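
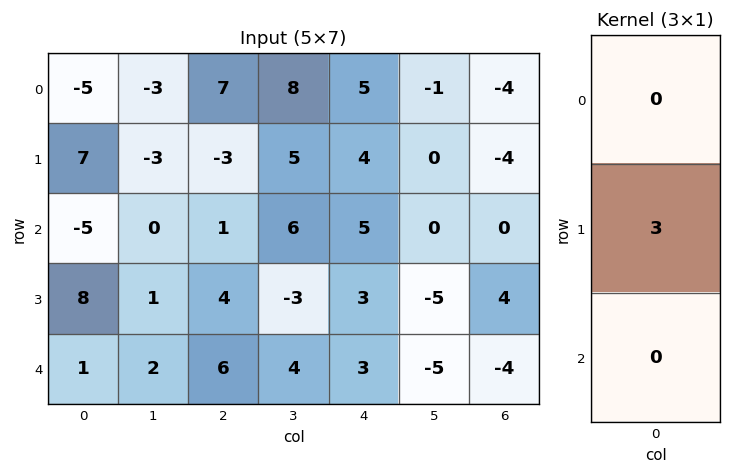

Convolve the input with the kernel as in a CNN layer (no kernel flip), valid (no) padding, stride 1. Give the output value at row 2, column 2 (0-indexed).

The receptive field on the input at this output position is [1 / 4 / 6]. Elementwise product with the kernel and sum: 4·3.

12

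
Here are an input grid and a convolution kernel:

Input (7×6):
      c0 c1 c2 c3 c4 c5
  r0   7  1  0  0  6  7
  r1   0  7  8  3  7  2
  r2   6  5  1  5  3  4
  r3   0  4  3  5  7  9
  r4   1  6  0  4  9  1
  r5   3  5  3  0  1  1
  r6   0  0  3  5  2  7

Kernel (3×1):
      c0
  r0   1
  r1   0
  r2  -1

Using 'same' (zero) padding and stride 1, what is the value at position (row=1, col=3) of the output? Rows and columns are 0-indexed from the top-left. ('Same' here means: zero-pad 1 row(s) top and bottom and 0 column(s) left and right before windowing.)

The receptive field on the zero-padded input at this output position is [0 / 3 / 5]. Elementwise product with the kernel and sum: 0·1 + 5·-1.

-5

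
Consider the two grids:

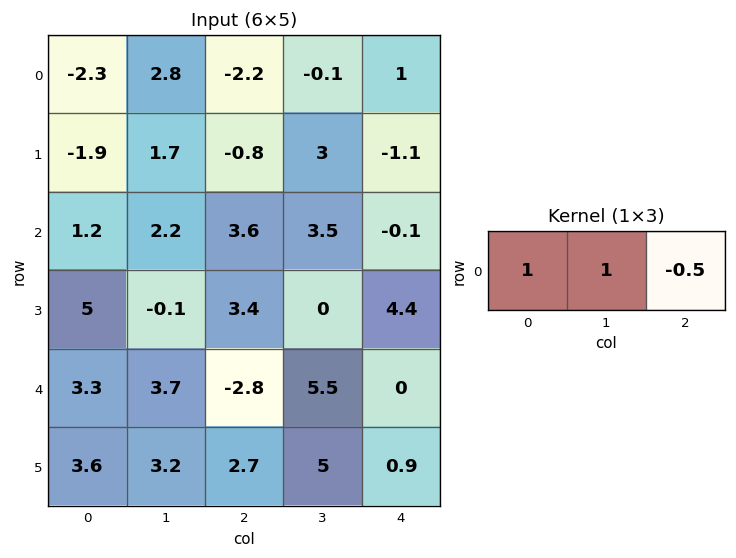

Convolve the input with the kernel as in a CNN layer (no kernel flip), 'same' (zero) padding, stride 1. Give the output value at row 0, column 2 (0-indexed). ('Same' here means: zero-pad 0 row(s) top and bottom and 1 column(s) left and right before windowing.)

0.65

The receptive field on the zero-padded input at this output position is [2.8 -2.2 -0.1]. Elementwise product with the kernel and sum: 2.8·1 + -2.2·1 + -0.1·-0.5.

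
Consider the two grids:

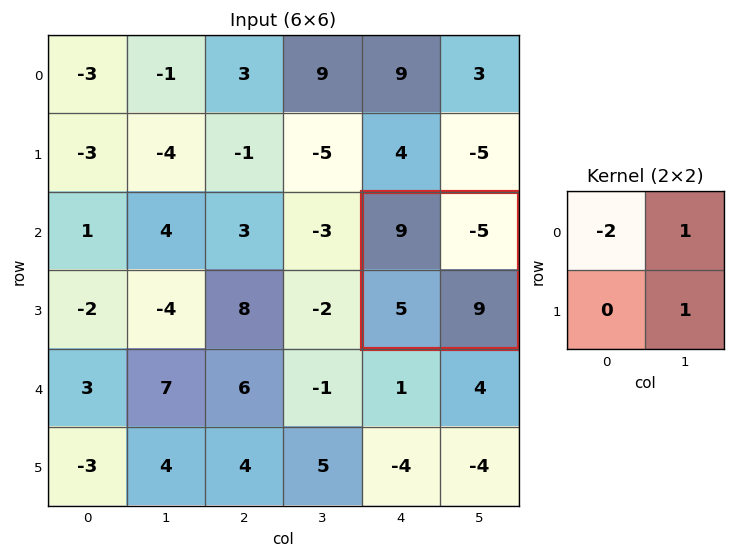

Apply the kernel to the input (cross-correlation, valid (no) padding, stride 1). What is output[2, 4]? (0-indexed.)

The receptive field on the input at this output position is [9 -5 / 5 9]. Elementwise product with the kernel and sum: 9·-2 + -5·1 + 9·1.

-14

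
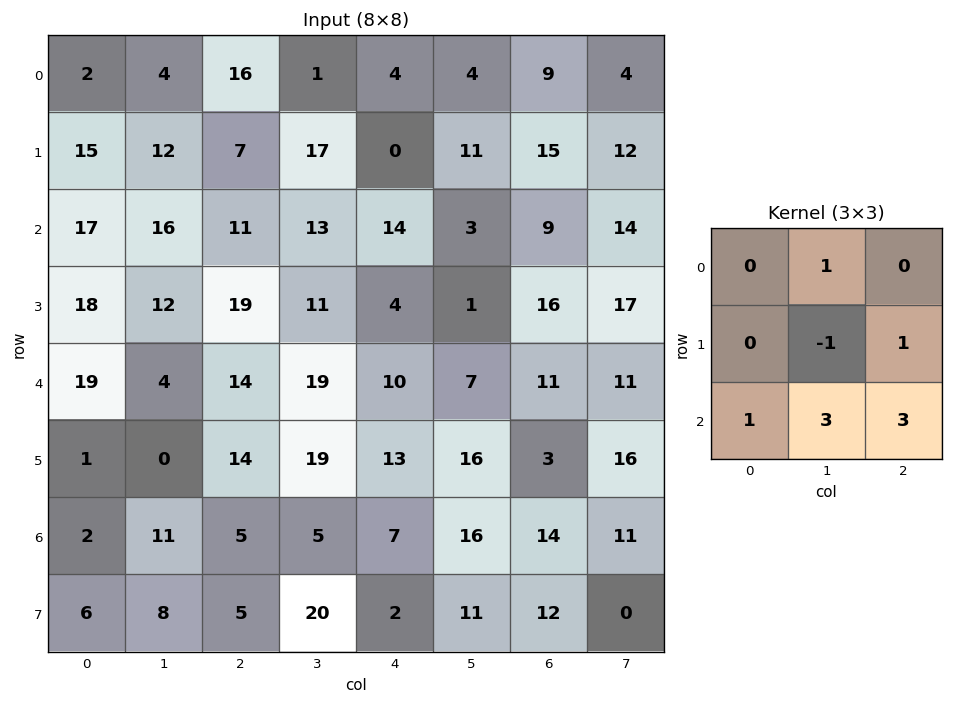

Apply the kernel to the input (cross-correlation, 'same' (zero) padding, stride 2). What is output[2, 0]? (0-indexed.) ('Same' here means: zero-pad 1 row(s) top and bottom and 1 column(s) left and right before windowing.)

6

The receptive field on the zero-padded input at this output position is [0 18 12 / 0 19 4 / 0 1 0]. Elementwise product with the kernel and sum: 18·1 + 19·-1 + 4·1 + 0·1 + 1·3 + 0·3.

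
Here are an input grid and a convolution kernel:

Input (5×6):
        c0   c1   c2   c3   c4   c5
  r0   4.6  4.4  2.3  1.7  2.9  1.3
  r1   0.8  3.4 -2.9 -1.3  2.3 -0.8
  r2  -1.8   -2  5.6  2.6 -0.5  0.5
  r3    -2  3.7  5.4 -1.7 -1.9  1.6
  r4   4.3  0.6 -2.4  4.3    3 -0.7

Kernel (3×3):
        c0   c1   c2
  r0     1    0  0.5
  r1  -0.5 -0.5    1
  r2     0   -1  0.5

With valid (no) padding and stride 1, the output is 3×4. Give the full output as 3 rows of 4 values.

5.55 -0.6 5.3 1.8
5.85 -2.7 -5.6 0.45
3.75 -2.4 -1.2 2.9

Output[0,0]: The receptive field on the input at this output position is [4.6 4.4 2.3 / 0.8 3.4 -2.9 / -1.8 -2 5.6]. Elementwise product with the kernel and sum: 4.6·1 + 2.3·0.5 + 0.8·-0.5 + 3.4·-0.5 + -2.9·1 + -2·-1 + 5.6·0.5.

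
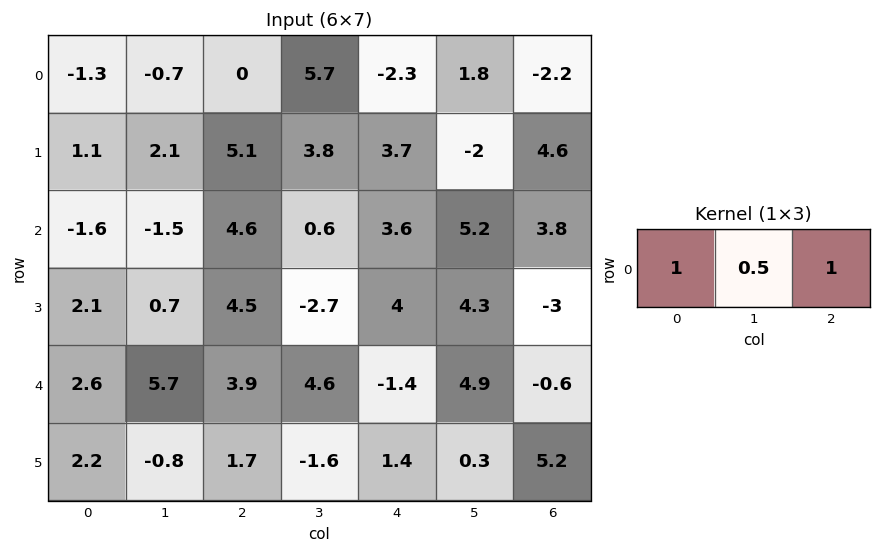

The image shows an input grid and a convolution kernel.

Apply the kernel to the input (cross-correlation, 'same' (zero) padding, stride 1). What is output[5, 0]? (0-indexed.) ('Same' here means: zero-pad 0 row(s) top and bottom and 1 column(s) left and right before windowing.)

The receptive field on the zero-padded input at this output position is [0 2.2 -0.8]. Elementwise product with the kernel and sum: 0·1 + 2.2·0.5 + -0.8·1.

0.3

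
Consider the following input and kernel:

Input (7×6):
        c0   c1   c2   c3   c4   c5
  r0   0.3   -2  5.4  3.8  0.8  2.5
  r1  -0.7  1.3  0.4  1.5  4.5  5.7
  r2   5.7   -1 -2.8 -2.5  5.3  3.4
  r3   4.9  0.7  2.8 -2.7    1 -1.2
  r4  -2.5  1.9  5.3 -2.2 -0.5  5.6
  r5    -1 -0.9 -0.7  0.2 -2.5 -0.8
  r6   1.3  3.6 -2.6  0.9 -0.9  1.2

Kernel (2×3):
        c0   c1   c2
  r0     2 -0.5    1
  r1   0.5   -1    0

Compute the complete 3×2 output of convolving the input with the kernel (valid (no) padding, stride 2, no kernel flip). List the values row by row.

Output[0,0]: The receptive field on the input at this output position is [0.3 -2 5.4 / -0.7 1.3 0.4]. Elementwise product with the kernel and sum: 0.3·2 + -2·-0.5 + 5.4·1 + -0.7·0.5 + 1.3·-1.
Output[0,1]: The receptive field on the input at this output position is [5.4 3.8 0.8 / 0.4 1.5 4.5]. Elementwise product with the kernel and sum: 5.4·2 + 3.8·-0.5 + 0.8·1 + 0.4·0.5 + 1.5·-1.

5.35 8.4
10.85 5.05
-0.25 10.65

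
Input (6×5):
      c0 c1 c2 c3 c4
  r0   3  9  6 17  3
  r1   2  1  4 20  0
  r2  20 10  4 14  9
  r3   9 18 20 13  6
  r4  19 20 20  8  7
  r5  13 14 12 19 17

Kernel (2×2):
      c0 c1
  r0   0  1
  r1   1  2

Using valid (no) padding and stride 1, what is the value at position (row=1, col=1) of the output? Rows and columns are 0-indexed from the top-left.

22

The receptive field on the input at this output position is [1 4 / 10 4]. Elementwise product with the kernel and sum: 4·1 + 10·1 + 4·2.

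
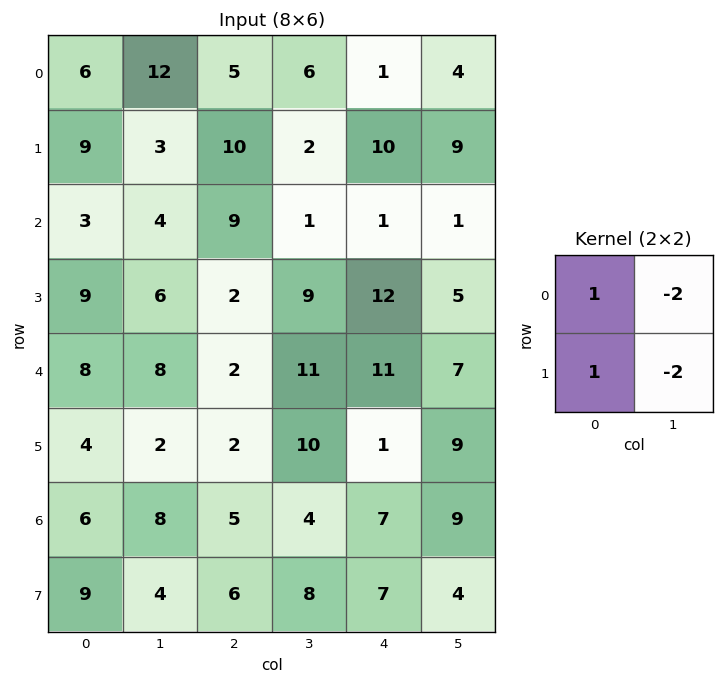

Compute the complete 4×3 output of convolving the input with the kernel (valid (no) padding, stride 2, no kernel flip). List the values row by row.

Output[0,0]: The receptive field on the input at this output position is [6 12 / 9 3]. Elementwise product with the kernel and sum: 6·1 + 12·-2 + 9·1 + 3·-2.
Output[0,1]: The receptive field on the input at this output position is [5 6 / 10 2]. Elementwise product with the kernel and sum: 5·1 + 6·-2 + 10·1 + 2·-2.

-15 -1 -15
-8 -9 1
-8 -38 -20
-9 -13 -12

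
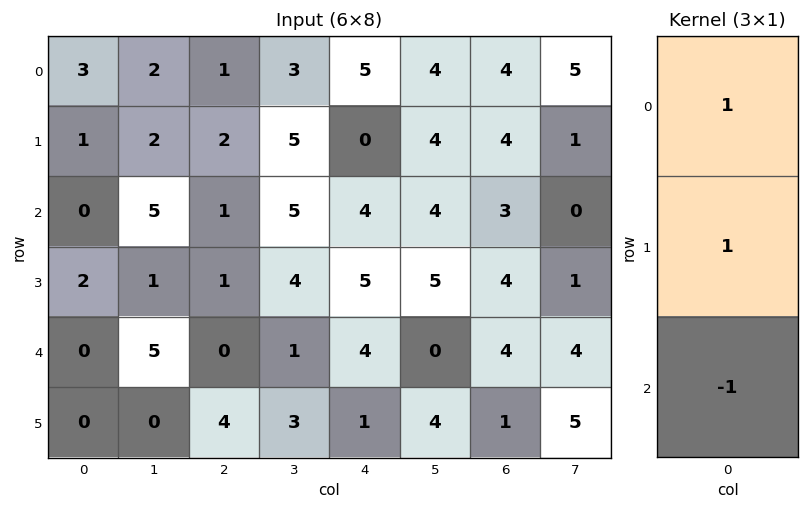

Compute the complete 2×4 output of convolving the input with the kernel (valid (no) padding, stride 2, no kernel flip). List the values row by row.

Output[0,0]: The receptive field on the input at this output position is [3 / 1 / 0]. Elementwise product with the kernel and sum: 3·1 + 1·1 + 0·-1.
Output[0,1]: The receptive field on the input at this output position is [1 / 2 / 1]. Elementwise product with the kernel and sum: 1·1 + 2·1 + 1·-1.

4 2 1 5
2 2 5 3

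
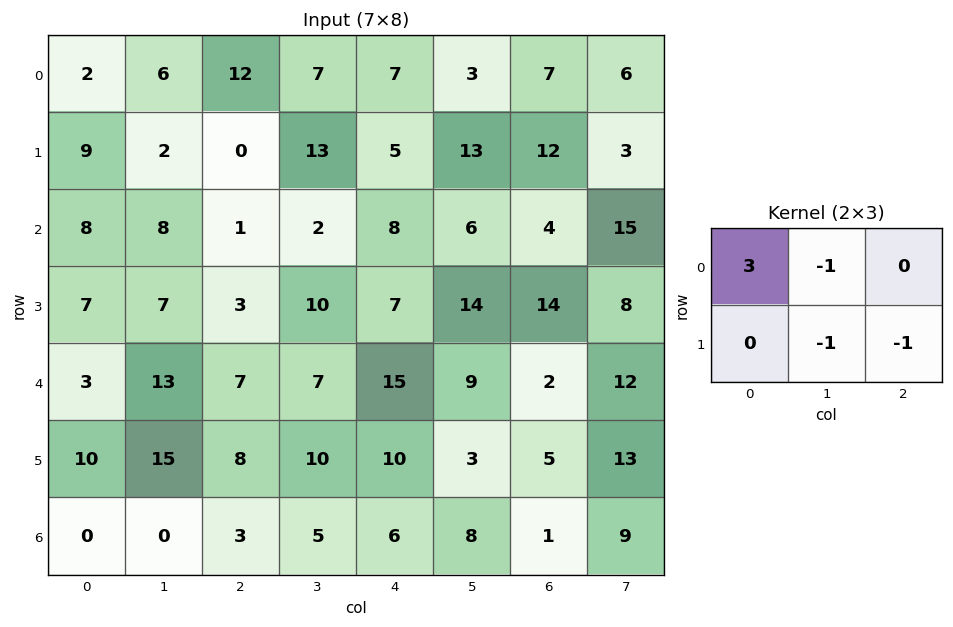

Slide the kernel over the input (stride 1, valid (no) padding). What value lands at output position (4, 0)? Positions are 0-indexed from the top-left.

The receptive field on the input at this output position is [3 13 7 / 10 15 8]. Elementwise product with the kernel and sum: 3·3 + 13·-1 + 15·-1 + 8·-1.

-27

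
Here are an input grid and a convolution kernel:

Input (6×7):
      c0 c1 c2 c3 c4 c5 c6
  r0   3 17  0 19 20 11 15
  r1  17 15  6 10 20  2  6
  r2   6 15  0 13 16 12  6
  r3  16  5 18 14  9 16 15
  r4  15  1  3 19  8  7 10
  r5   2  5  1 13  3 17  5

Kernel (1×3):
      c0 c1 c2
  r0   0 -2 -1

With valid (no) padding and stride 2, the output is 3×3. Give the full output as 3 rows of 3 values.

-34 -58 -37
-30 -42 -30
-5 -46 -24

Output[0,0]: The receptive field on the input at this output position is [3 17 0]. Elementwise product with the kernel and sum: 17·-2 + 0·-1.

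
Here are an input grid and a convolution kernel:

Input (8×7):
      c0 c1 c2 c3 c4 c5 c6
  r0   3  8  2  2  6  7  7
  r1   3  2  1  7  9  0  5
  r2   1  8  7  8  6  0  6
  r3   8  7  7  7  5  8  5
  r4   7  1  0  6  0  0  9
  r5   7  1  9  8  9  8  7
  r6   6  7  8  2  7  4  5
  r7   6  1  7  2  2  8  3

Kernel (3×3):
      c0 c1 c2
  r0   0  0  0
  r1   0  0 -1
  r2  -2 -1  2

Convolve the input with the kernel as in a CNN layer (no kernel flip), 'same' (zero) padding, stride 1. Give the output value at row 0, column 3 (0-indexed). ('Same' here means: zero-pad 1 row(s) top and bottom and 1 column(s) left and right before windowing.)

3

The receptive field on the zero-padded input at this output position is [0 0 0 / 2 2 6 / 1 7 9]. Elementwise product with the kernel and sum: 6·-1 + 1·-2 + 7·-1 + 9·2.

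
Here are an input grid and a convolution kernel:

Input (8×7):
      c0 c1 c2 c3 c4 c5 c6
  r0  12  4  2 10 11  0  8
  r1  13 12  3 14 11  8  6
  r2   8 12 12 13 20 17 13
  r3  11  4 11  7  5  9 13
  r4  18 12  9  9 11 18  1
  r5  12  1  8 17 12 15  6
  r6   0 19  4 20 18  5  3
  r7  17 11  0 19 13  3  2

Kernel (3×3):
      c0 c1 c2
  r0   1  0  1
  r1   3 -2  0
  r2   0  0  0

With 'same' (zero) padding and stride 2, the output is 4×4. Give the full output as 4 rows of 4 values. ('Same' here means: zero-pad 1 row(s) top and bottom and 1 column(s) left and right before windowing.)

Output[0,0]: The receptive field on the zero-padded input at this output position is [0 0 0 / 0 12 4 / 0 13 12]. Elementwise product with the kernel and sum: 0·1 + 0·1 + 0·3 + 12·-2.

-24 8 8 -16
-4 38 21 33
-32 29 21 61
1 67 56 24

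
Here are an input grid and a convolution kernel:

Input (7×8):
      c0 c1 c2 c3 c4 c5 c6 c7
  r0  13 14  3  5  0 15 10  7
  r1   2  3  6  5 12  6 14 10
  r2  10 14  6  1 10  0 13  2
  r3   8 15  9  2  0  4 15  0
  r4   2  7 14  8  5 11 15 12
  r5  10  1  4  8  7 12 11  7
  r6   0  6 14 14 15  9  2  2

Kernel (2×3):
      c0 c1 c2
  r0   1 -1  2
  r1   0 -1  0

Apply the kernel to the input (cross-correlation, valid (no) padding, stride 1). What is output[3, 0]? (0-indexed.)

The receptive field on the input at this output position is [8 15 9 / 2 7 14]. Elementwise product with the kernel and sum: 8·1 + 15·-1 + 9·2 + 7·-1.

4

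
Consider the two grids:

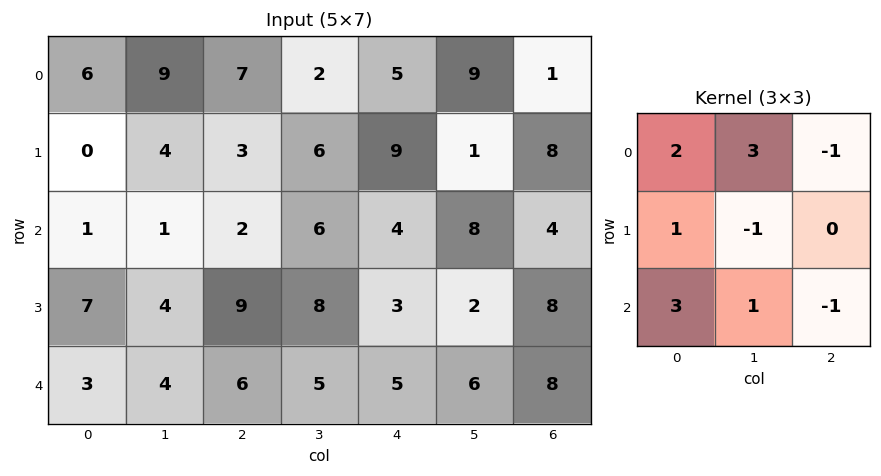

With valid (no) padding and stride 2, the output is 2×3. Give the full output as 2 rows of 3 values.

Output[0,0]: The receptive field on the input at this output position is [6 9 7 / 0 4 3 / 1 1 2]. Elementwise product with the kernel and sum: 6·2 + 9·3 + 7·-1 + 0·1 + 4·-1 + 1·3 + 1·1 + 2·-1.

30 20 60
13 37 42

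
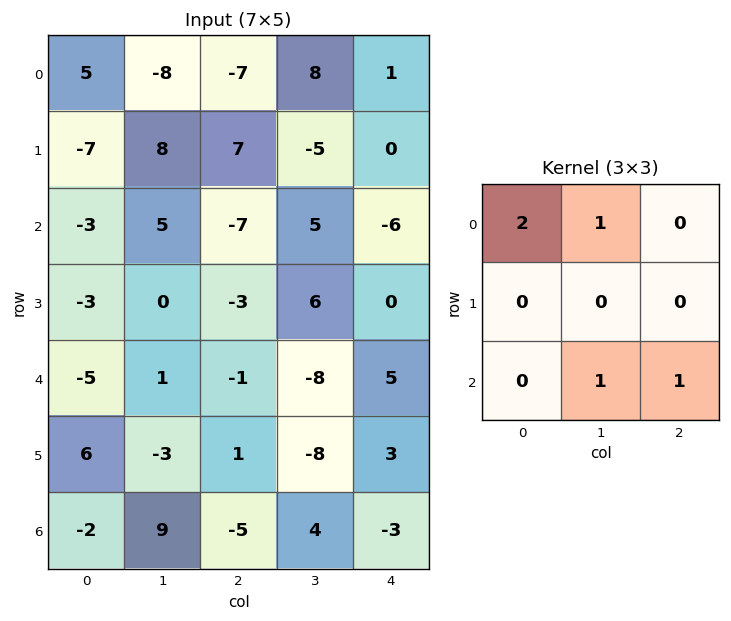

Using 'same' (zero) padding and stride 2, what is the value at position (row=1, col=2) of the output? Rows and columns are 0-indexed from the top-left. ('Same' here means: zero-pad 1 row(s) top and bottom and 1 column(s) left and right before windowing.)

-10

The receptive field on the zero-padded input at this output position is [-5 0 0 / 5 -6 0 / 6 0 0]. Elementwise product with the kernel and sum: -5·2 + 0·1 + 0·1 + 0·1.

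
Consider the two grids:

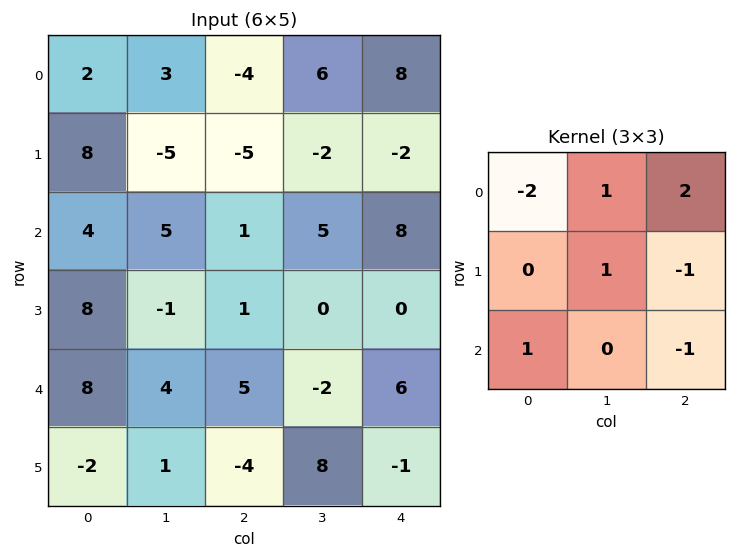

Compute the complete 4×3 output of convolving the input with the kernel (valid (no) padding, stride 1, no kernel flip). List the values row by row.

Output[0,0]: The receptive field on the input at this output position is [2 3 -4 / 8 -5 -5 / 4 5 1]. Elementwise product with the kernel and sum: 2·-2 + 3·1 + -4·2 + -5·1 + -5·-1 + 4·1 + 1·-1.

-6 -1 23
-20 -4 2
0 8 18
-14 3 -13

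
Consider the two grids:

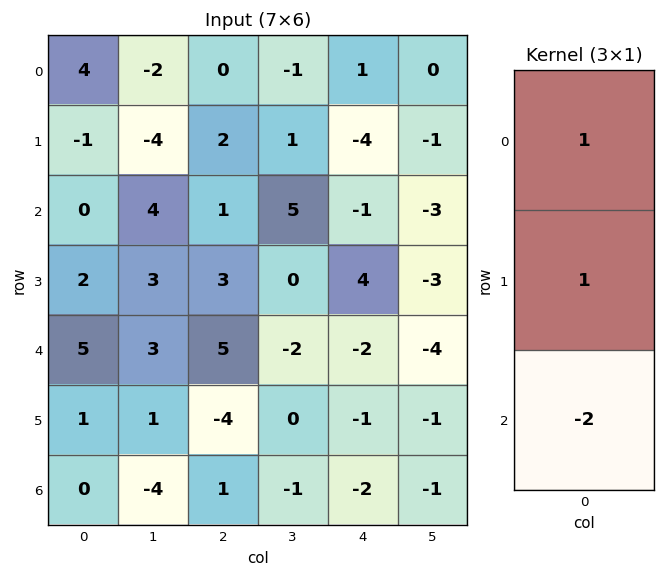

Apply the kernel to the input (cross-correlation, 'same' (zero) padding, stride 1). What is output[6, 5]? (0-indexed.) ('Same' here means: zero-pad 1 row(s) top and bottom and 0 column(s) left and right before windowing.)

The receptive field on the zero-padded input at this output position is [-1 / -1 / 0]. Elementwise product with the kernel and sum: -1·1 + -1·1 + 0·-2.

-2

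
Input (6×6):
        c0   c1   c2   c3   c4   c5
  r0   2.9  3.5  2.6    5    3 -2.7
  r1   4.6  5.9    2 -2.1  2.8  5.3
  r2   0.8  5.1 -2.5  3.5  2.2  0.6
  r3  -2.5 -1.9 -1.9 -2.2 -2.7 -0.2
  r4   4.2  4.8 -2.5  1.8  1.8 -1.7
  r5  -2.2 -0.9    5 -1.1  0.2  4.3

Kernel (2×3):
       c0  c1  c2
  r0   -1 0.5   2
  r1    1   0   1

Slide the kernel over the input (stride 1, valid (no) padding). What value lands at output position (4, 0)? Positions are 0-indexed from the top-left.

The receptive field on the input at this output position is [4.2 4.8 -2.5 / -2.2 -0.9 5]. Elementwise product with the kernel and sum: 4.2·-1 + 4.8·0.5 + -2.5·2 + -2.2·1 + 5·1.

-4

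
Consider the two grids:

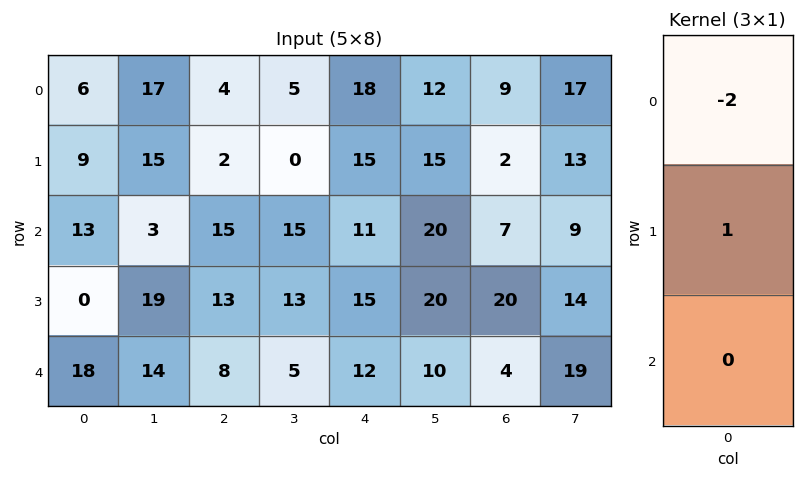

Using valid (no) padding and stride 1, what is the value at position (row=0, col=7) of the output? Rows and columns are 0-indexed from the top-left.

-21

The receptive field on the input at this output position is [17 / 13 / 9]. Elementwise product with the kernel and sum: 17·-2 + 13·1.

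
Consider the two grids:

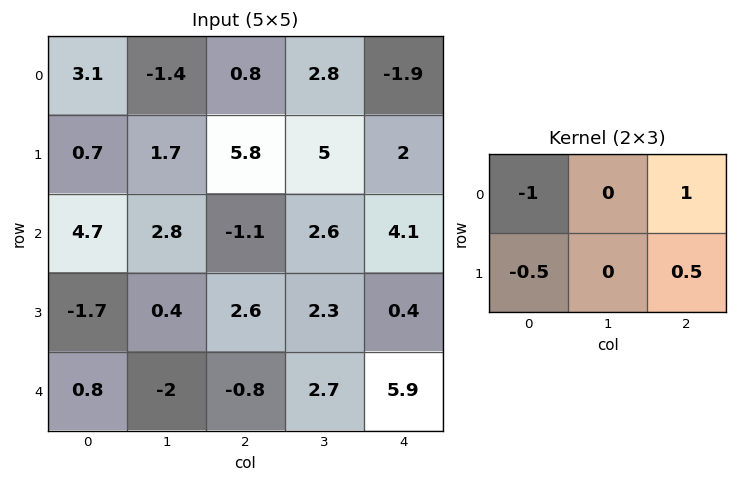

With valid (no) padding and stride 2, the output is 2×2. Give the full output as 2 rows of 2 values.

Output[0,0]: The receptive field on the input at this output position is [3.1 -1.4 0.8 / 0.7 1.7 5.8]. Elementwise product with the kernel and sum: 3.1·-1 + 0.8·1 + 0.7·-0.5 + 5.8·0.5.

0.25 -4.6
-3.65 4.1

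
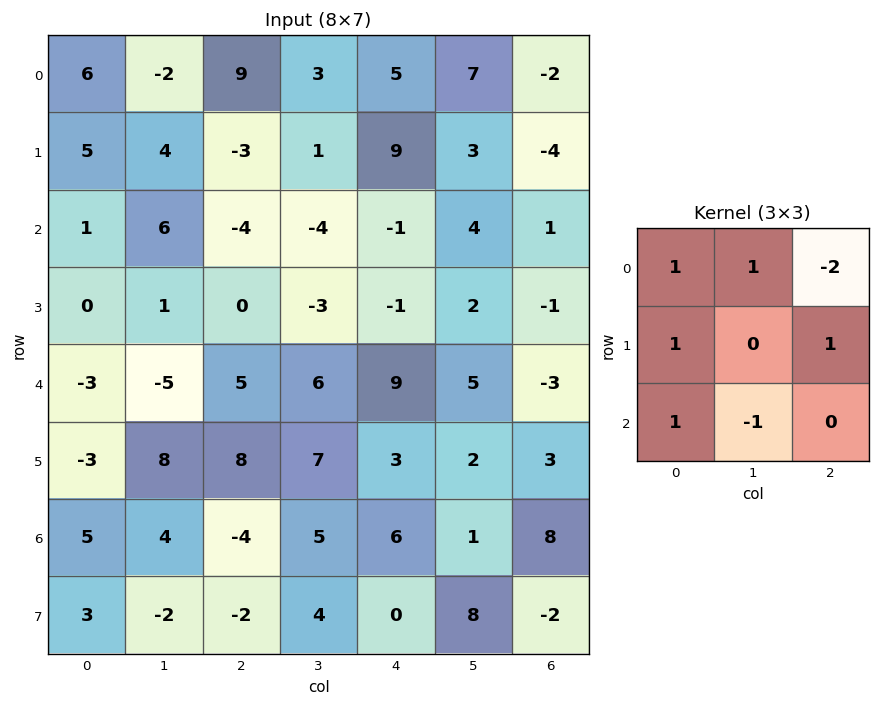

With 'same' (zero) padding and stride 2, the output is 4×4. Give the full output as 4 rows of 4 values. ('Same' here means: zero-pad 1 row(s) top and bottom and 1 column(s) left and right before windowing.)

Output[0,0]: The receptive field on the zero-padded input at this output position is [0 0 0 / 0 6 -2 / 0 5 4]. Elementwise product with the kernel and sum: 0·1 + 0·1 + 0·-2 + 0·1 + -2·1 + 0·1 + 5·-1.
Output[0,1]: The receptive field on the zero-padded input at this output position is [0 0 0 / -2 9 3 / 4 -3 1]. Elementwise product with the kernel and sum: 0·1 + 0·1 + 0·-2 + -2·1 + 3·1 + 4·1 + -3·-1.

-7 8 2 14
3 2 2 6
-4 8 7 5
-18 11 16 16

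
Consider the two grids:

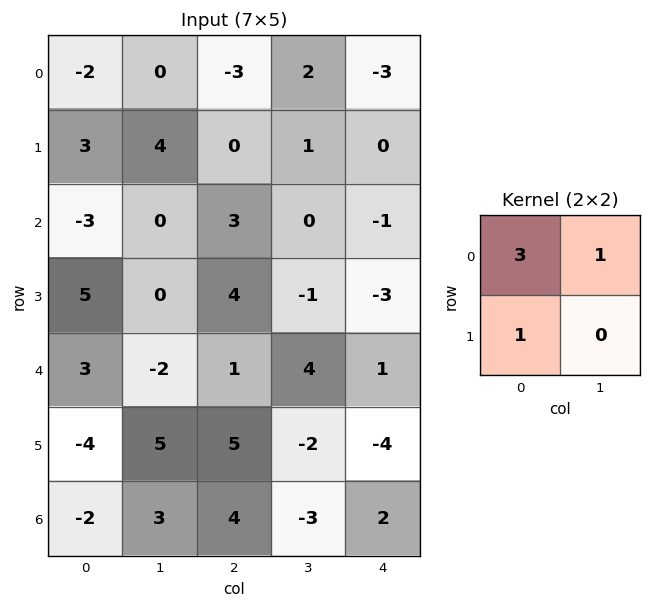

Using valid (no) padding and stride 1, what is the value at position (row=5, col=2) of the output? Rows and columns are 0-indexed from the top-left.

The receptive field on the input at this output position is [5 -2 / 4 -3]. Elementwise product with the kernel and sum: 5·3 + -2·1 + 4·1.

17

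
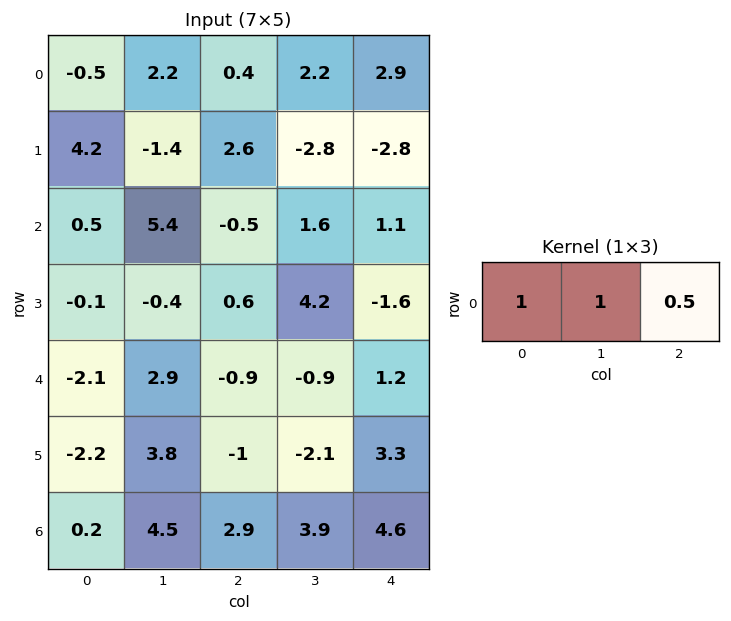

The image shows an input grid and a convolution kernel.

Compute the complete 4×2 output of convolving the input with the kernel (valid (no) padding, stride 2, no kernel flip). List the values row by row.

Output[0,0]: The receptive field on the input at this output position is [-0.5 2.2 0.4]. Elementwise product with the kernel and sum: -0.5·1 + 2.2·1 + 0.4·0.5.
Output[0,1]: The receptive field on the input at this output position is [0.4 2.2 2.9]. Elementwise product with the kernel and sum: 0.4·1 + 2.2·1 + 2.9·0.5.

1.9 4.05
5.65 1.65
0.35 -1.2
6.15 9.1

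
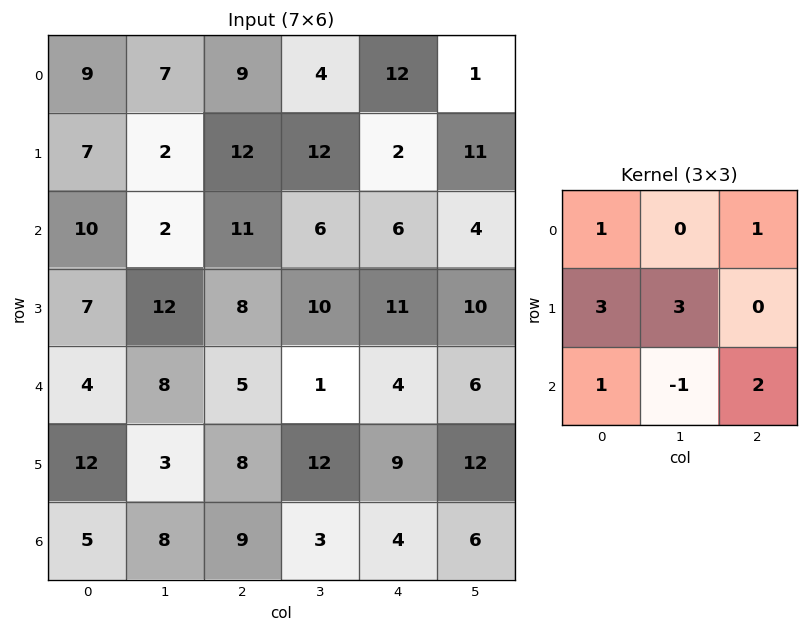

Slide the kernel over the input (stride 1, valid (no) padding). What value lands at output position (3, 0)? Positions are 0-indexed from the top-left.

The receptive field on the input at this output position is [7 12 8 / 4 8 5 / 12 3 8]. Elementwise product with the kernel and sum: 7·1 + 8·1 + 4·3 + 8·3 + 12·1 + 3·-1 + 8·2.

76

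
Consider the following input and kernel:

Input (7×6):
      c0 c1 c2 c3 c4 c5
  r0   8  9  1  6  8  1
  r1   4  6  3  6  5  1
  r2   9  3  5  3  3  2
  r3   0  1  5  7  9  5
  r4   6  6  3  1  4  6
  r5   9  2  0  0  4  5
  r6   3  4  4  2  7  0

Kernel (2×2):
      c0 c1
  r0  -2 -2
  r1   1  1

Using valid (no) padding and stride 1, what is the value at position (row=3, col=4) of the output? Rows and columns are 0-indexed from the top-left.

The receptive field on the input at this output position is [9 5 / 4 6]. Elementwise product with the kernel and sum: 9·-2 + 5·-2 + 4·1 + 6·1.

-18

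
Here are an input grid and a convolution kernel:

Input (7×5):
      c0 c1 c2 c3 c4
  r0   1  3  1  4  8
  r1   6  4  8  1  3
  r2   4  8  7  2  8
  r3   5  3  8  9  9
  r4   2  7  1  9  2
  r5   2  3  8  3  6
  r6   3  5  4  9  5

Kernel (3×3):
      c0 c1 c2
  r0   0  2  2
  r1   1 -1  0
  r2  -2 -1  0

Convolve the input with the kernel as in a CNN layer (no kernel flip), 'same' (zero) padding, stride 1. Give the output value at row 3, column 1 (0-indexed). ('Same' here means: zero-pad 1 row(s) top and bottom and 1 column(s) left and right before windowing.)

21

The receptive field on the zero-padded input at this output position is [4 8 7 / 5 3 8 / 2 7 1]. Elementwise product with the kernel and sum: 8·2 + 7·2 + 5·1 + 3·-1 + 2·-2 + 7·-1.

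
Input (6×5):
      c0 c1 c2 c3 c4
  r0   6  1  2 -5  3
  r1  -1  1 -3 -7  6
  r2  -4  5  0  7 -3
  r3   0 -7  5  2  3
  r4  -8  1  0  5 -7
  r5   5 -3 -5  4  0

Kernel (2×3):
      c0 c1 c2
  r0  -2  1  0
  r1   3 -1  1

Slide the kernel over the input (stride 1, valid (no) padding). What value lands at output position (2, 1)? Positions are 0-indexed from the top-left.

The receptive field on the input at this output position is [5 0 7 / -7 5 2]. Elementwise product with the kernel and sum: 5·-2 + 0·1 + -7·3 + 5·-1 + 2·1.

-34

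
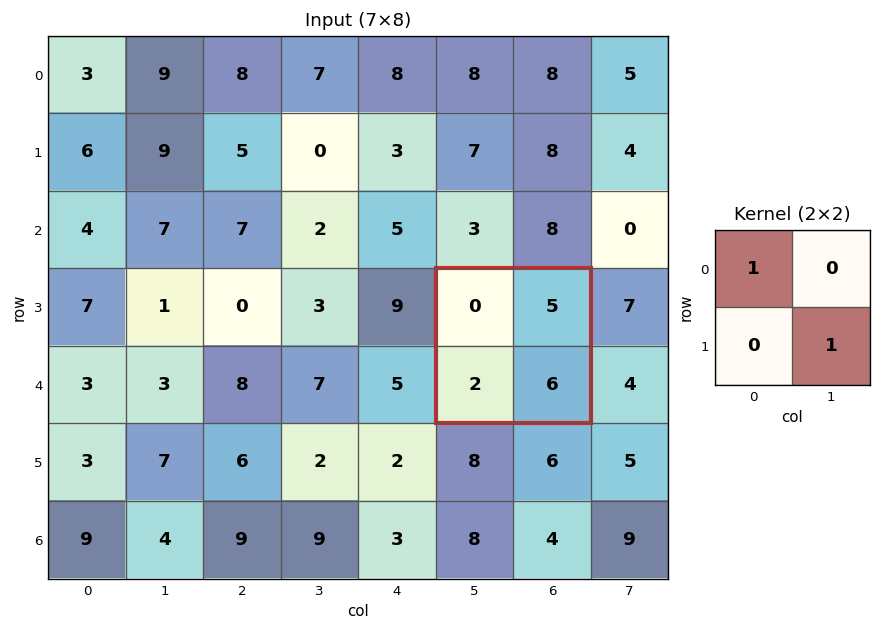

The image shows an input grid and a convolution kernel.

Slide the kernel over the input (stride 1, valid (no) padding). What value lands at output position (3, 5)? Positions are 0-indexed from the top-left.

6

The receptive field on the input at this output position is [0 5 / 2 6]. Elementwise product with the kernel and sum: 0·1 + 6·1.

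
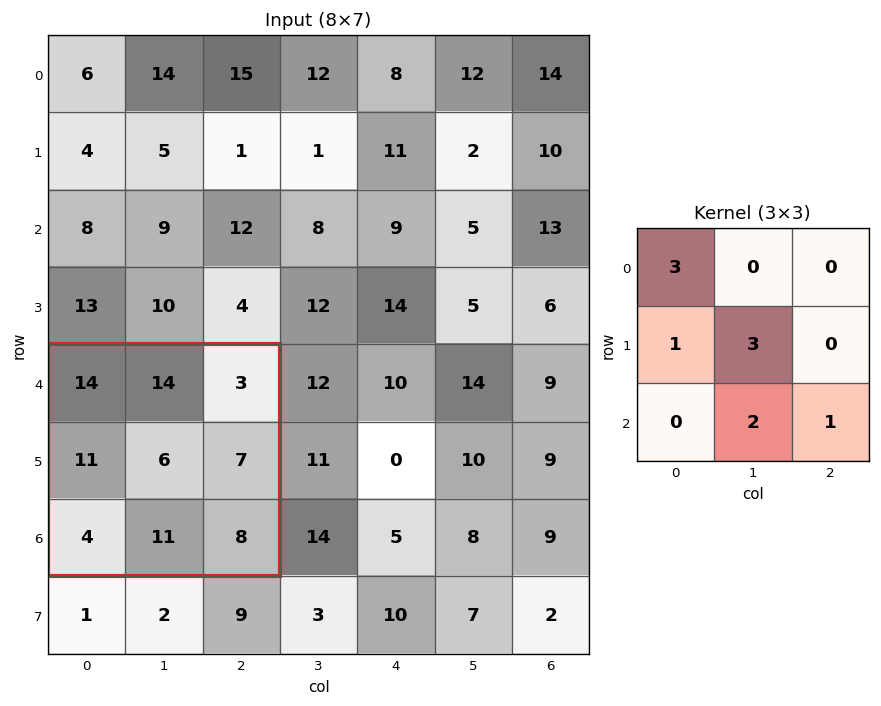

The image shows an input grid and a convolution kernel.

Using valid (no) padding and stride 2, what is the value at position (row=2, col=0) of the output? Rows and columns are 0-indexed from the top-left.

101

The receptive field on the input at this output position is [14 14 3 / 11 6 7 / 4 11 8]. Elementwise product with the kernel and sum: 14·3 + 11·1 + 6·3 + 11·2 + 8·1.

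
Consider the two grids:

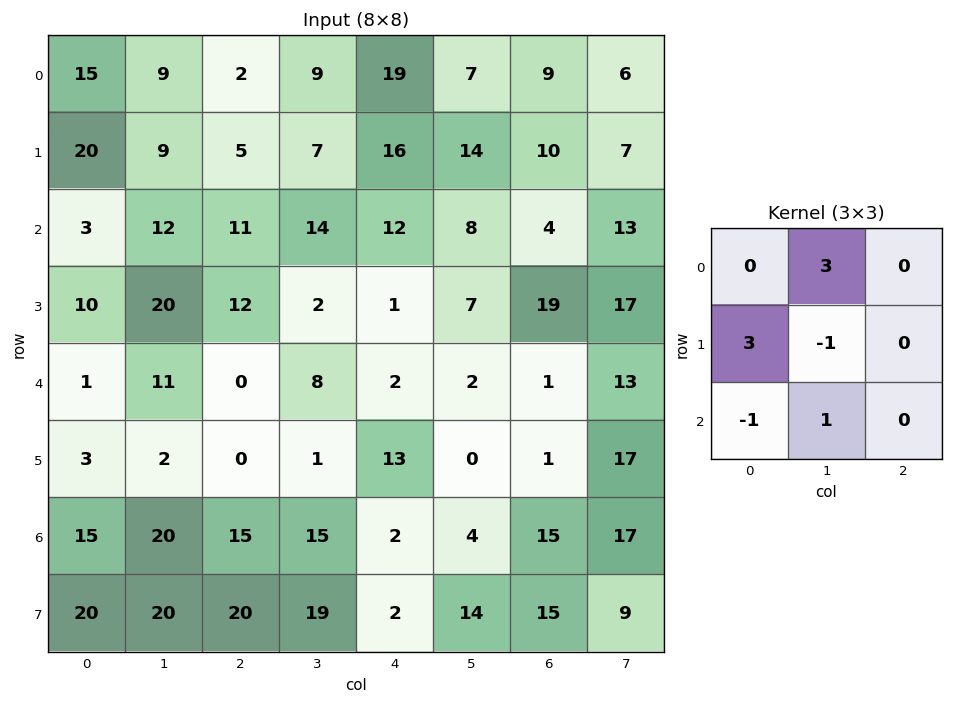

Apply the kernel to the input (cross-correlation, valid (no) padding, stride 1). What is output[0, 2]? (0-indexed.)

38

The receptive field on the input at this output position is [2 9 19 / 5 7 16 / 11 14 12]. Elementwise product with the kernel and sum: 9·3 + 5·3 + 7·-1 + 11·-1 + 14·1.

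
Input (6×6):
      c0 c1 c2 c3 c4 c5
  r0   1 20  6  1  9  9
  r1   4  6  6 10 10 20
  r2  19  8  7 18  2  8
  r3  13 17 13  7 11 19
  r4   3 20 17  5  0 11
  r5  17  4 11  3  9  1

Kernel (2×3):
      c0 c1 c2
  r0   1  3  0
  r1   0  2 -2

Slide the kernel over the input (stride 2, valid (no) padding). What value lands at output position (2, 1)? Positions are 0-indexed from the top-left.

The receptive field on the input at this output position is [17 5 0 / 11 3 9]. Elementwise product with the kernel and sum: 17·1 + 5·3 + 3·2 + 9·-2.

20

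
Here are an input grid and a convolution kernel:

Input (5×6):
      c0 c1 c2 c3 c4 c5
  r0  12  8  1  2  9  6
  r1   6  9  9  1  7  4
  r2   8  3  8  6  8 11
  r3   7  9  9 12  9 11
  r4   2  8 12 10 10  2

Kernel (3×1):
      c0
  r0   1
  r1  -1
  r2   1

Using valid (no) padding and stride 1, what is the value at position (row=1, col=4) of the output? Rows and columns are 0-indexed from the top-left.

The receptive field on the input at this output position is [7 / 8 / 9]. Elementwise product with the kernel and sum: 7·1 + 8·-1 + 9·1.

8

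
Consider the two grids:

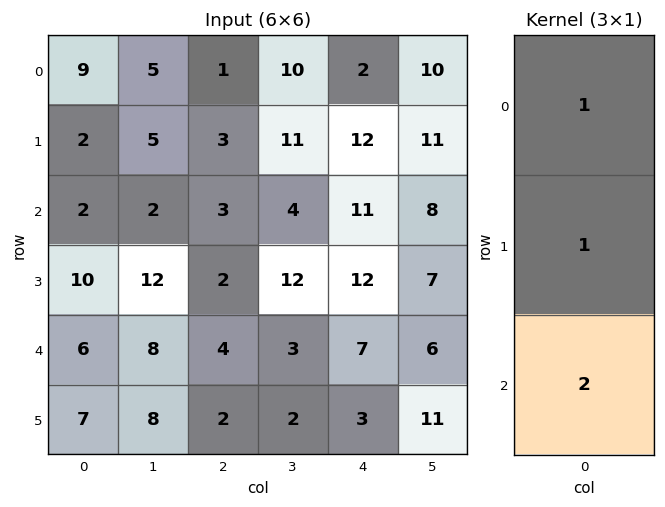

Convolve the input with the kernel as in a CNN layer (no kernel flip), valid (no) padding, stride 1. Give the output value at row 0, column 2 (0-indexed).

The receptive field on the input at this output position is [1 / 3 / 3]. Elementwise product with the kernel and sum: 1·1 + 3·1 + 3·2.

10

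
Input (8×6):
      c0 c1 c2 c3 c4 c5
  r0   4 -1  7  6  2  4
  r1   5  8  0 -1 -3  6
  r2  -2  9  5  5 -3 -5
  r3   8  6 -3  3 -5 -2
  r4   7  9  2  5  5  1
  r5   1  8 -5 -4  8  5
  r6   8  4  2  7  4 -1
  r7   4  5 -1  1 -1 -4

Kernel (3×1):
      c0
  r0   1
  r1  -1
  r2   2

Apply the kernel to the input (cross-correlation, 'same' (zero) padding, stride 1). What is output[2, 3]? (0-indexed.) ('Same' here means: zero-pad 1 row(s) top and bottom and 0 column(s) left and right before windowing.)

0

The receptive field on the zero-padded input at this output position is [-1 / 5 / 3]. Elementwise product with the kernel and sum: -1·1 + 5·-1 + 3·2.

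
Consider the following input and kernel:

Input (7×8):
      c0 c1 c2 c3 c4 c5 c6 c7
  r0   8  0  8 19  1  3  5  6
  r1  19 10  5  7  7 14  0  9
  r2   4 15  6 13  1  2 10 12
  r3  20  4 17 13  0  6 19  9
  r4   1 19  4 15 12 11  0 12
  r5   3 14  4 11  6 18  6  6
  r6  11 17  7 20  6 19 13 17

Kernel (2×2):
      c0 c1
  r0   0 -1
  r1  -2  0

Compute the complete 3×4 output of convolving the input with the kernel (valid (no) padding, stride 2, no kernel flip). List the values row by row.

Output[0,0]: The receptive field on the input at this output position is [8 0 / 19 10]. Elementwise product with the kernel and sum: 0·-1 + 19·-2.

-38 -29 -17 -6
-55 -47 -2 -50
-25 -23 -23 -24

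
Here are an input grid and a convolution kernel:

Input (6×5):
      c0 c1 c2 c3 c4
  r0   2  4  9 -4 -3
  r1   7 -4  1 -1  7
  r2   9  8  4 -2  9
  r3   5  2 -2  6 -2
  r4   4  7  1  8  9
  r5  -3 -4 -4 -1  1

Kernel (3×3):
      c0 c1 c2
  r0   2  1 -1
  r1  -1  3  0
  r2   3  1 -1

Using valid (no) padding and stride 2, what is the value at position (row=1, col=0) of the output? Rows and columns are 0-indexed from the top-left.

The receptive field on the input at this output position is [9 8 4 / 5 2 -2 / 4 7 1]. Elementwise product with the kernel and sum: 9·2 + 8·1 + 4·-1 + 5·-1 + 2·3 + 4·3 + 7·1 + 1·-1.

41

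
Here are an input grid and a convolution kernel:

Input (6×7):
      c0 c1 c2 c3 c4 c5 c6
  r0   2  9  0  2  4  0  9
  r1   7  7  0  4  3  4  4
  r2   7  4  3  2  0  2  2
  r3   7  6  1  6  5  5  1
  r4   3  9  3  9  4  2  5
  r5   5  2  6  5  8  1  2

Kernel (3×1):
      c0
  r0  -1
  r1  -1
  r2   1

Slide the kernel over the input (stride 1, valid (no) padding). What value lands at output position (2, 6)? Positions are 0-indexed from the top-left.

2

The receptive field on the input at this output position is [2 / 1 / 5]. Elementwise product with the kernel and sum: 2·-1 + 1·-1 + 5·1.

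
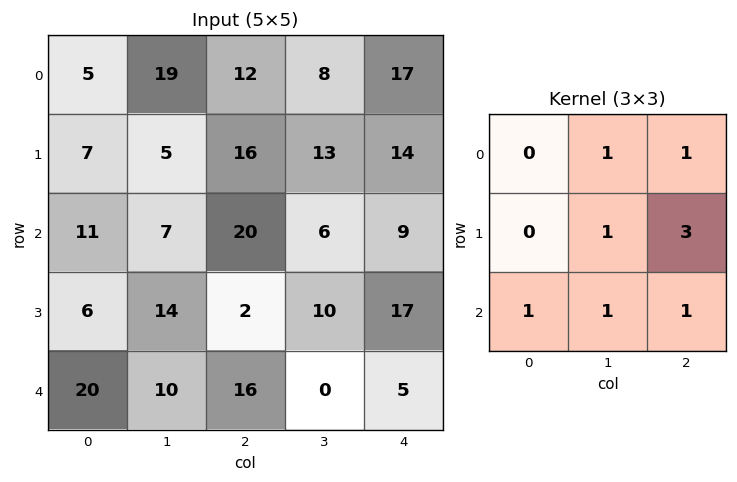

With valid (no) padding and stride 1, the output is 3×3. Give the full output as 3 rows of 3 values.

Output[0,0]: The receptive field on the input at this output position is [5 19 12 / 7 5 16 / 11 7 20]. Elementwise product with the kernel and sum: 19·1 + 12·1 + 5·1 + 16·3 + 11·1 + 7·1 + 20·1.

122 108 115
110 93 89
93 84 97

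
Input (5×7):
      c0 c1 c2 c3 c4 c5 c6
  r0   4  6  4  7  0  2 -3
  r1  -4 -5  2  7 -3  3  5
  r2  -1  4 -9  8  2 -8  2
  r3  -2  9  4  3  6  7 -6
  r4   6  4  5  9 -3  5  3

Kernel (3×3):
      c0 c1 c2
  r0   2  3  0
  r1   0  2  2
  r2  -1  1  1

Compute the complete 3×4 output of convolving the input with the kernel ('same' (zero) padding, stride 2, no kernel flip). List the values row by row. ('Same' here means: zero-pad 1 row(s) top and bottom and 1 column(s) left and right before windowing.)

11 36 -3 -4
1 -8 3 12
14 58 28 2

Output[0,0]: The receptive field on the zero-padded input at this output position is [0 0 0 / 0 4 6 / 0 -4 -5]. Elementwise product with the kernel and sum: 0·2 + 0·3 + 4·2 + 6·2 + 0·-1 + -4·1 + -5·1.
Output[0,1]: The receptive field on the zero-padded input at this output position is [0 0 0 / 6 4 7 / -5 2 7]. Elementwise product with the kernel and sum: 0·2 + 0·3 + 4·2 + 7·2 + -5·-1 + 2·1 + 7·1.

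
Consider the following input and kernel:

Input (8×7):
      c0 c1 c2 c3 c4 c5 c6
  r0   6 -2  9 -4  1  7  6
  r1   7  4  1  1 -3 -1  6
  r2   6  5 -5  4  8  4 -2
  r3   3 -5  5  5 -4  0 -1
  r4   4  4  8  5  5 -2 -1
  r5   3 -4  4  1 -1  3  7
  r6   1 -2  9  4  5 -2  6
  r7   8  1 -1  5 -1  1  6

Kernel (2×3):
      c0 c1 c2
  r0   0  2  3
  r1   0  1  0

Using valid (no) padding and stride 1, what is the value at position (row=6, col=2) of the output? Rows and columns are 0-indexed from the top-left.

28

The receptive field on the input at this output position is [9 4 5 / -1 5 -1]. Elementwise product with the kernel and sum: 4·2 + 5·3 + 5·1.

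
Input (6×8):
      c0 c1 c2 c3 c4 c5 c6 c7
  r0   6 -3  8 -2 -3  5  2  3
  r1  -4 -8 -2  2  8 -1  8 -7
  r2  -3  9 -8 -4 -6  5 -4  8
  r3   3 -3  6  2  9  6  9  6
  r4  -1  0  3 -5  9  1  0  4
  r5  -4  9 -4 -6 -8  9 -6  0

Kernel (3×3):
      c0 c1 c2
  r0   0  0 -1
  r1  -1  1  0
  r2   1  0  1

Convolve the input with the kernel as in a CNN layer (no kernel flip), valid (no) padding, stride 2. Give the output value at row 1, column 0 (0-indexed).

4

The receptive field on the input at this output position is [-3 9 -8 / 3 -3 6 / -1 0 3]. Elementwise product with the kernel and sum: -8·-1 + 3·-1 + -3·1 + -1·1 + 3·1.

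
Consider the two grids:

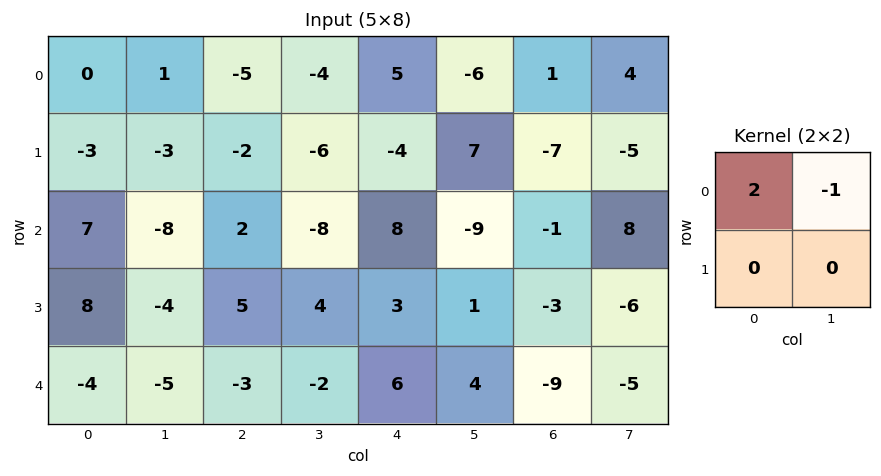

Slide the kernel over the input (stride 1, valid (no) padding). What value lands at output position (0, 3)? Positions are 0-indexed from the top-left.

The receptive field on the input at this output position is [-4 5 / -6 -4]. Elementwise product with the kernel and sum: -4·2 + 5·-1.

-13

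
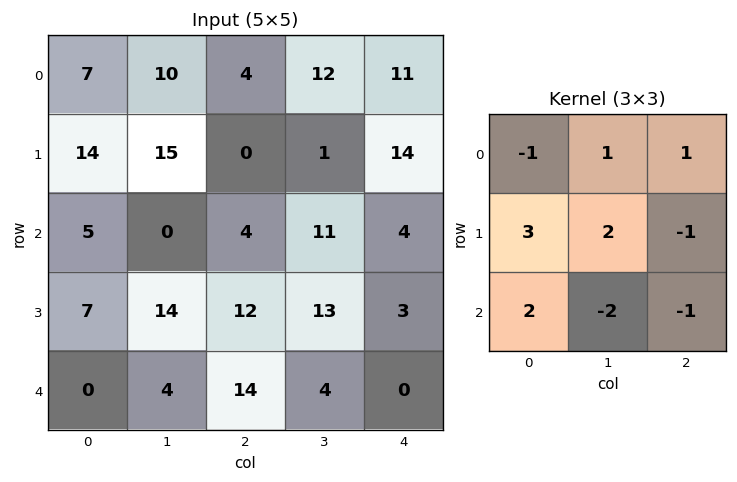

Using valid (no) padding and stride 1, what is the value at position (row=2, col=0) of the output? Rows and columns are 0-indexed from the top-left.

The receptive field on the input at this output position is [5 0 4 / 7 14 12 / 0 4 14]. Elementwise product with the kernel and sum: 5·-1 + 0·1 + 4·1 + 7·3 + 14·2 + 12·-1 + 0·2 + 4·-2 + 14·-1.

14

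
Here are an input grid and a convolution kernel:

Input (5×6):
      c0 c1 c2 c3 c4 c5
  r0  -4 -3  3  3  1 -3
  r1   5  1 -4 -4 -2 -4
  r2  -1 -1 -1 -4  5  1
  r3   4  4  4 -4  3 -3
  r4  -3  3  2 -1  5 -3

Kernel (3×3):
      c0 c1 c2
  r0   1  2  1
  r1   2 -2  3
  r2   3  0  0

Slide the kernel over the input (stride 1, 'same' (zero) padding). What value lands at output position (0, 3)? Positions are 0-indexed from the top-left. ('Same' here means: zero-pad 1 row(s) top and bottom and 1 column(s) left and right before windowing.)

-9

The receptive field on the zero-padded input at this output position is [0 0 0 / 3 3 1 / -4 -4 -2]. Elementwise product with the kernel and sum: 0·1 + 0·2 + 0·1 + 3·2 + 3·-2 + 1·3 + -4·3.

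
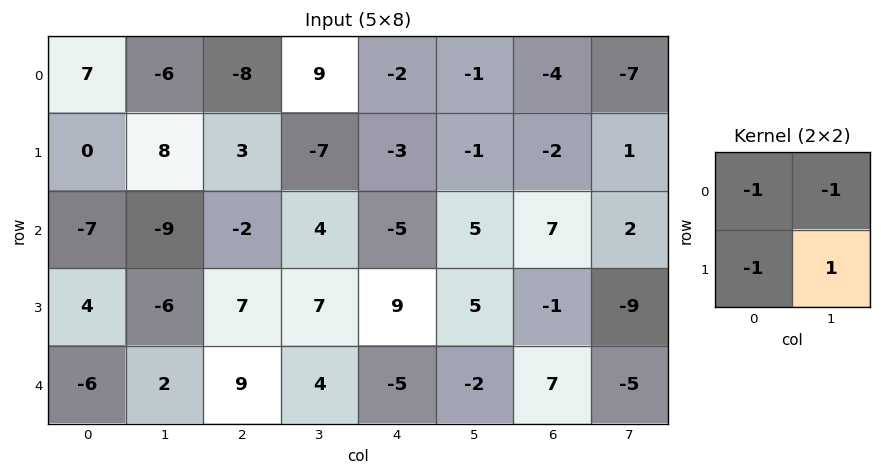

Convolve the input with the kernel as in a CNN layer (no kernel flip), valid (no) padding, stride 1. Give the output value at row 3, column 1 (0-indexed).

6

The receptive field on the input at this output position is [-6 7 / 2 9]. Elementwise product with the kernel and sum: -6·-1 + 7·-1 + 2·-1 + 9·1.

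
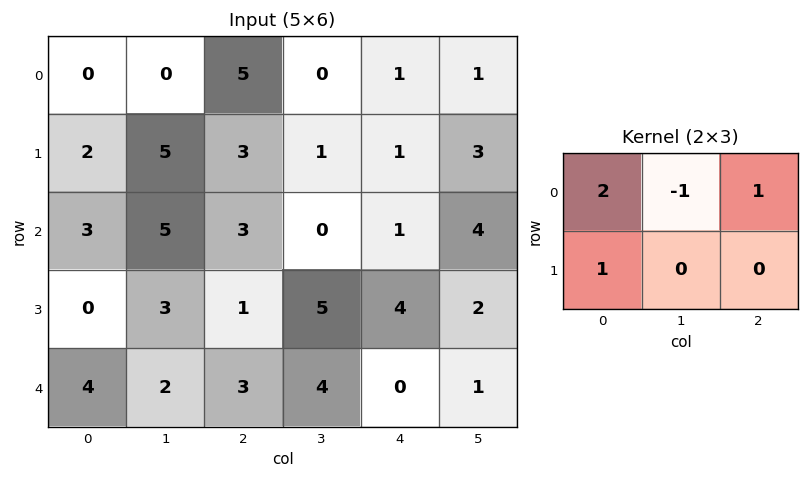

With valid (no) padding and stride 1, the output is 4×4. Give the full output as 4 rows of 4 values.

Output[0,0]: The receptive field on the input at this output position is [0 0 5 / 2 5 3]. Elementwise product with the kernel and sum: 0·2 + 0·-1 + 5·1 + 2·1.

7 0 14 1
5 13 9 4
4 10 8 8
2 12 4 12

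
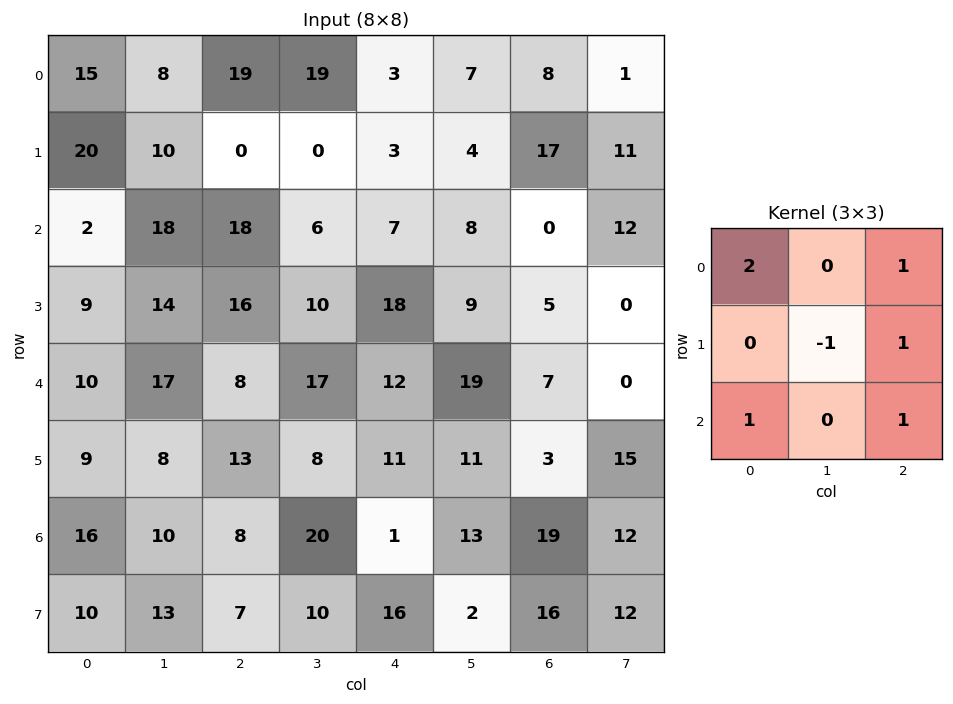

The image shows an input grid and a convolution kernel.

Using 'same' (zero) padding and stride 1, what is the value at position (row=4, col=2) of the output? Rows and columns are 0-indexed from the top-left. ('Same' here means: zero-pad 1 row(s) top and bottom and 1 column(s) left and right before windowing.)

63

The receptive field on the zero-padded input at this output position is [14 16 10 / 17 8 17 / 8 13 8]. Elementwise product with the kernel and sum: 14·2 + 10·1 + 8·-1 + 17·1 + 8·1 + 8·1.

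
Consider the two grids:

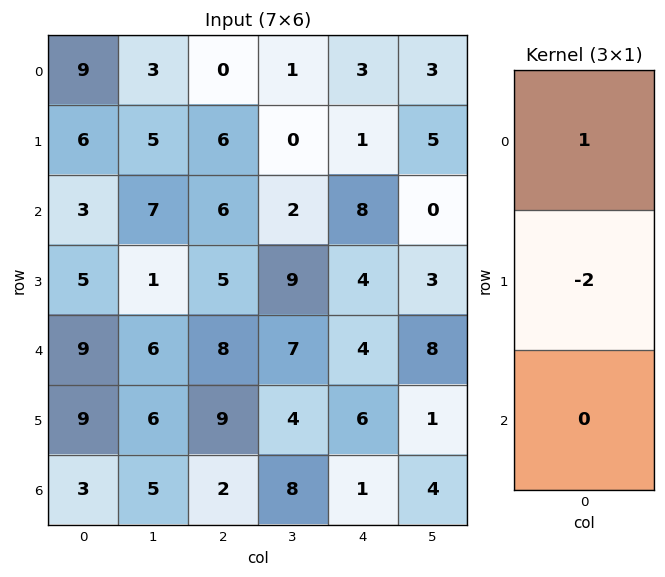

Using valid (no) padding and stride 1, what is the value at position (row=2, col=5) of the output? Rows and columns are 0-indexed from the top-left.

-6

The receptive field on the input at this output position is [0 / 3 / 8]. Elementwise product with the kernel and sum: 0·1 + 3·-2.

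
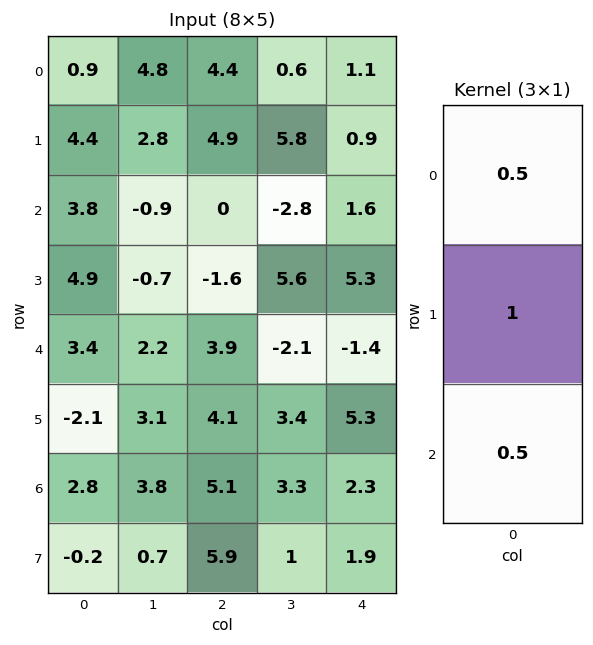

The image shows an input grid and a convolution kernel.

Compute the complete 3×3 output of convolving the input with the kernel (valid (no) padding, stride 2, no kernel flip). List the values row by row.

6.75 7.1 2.25
8.5 0.35 5.4
1 8.6 5.75

Output[0,0]: The receptive field on the input at this output position is [0.9 / 4.4 / 3.8]. Elementwise product with the kernel and sum: 0.9·0.5 + 4.4·1 + 3.8·0.5.
Output[0,1]: The receptive field on the input at this output position is [4.4 / 4.9 / 0]. Elementwise product with the kernel and sum: 4.4·0.5 + 4.9·1 + 0·0.5.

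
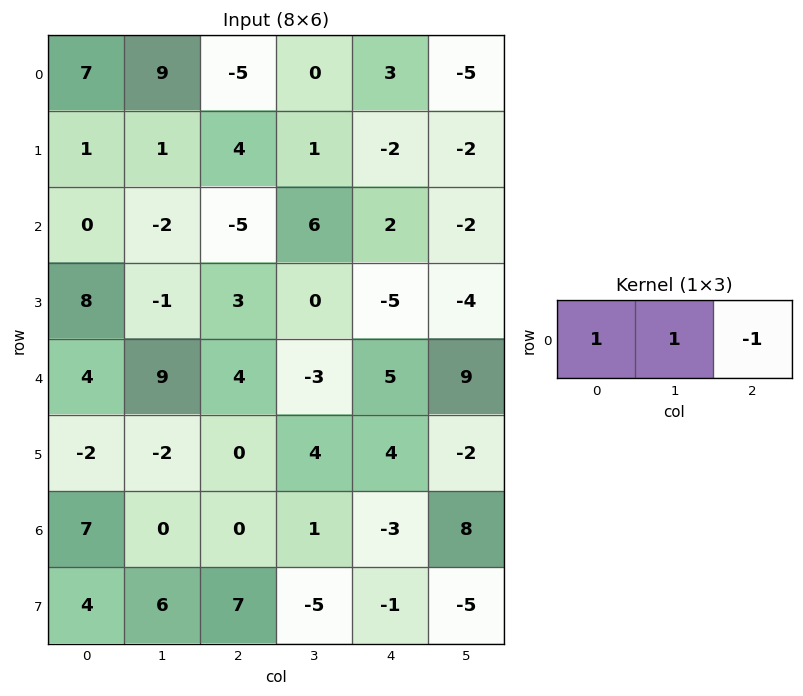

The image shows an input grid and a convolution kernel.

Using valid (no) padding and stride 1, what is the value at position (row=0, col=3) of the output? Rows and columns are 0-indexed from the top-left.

8

The receptive field on the input at this output position is [0 3 -5]. Elementwise product with the kernel and sum: 0·1 + 3·1 + -5·-1.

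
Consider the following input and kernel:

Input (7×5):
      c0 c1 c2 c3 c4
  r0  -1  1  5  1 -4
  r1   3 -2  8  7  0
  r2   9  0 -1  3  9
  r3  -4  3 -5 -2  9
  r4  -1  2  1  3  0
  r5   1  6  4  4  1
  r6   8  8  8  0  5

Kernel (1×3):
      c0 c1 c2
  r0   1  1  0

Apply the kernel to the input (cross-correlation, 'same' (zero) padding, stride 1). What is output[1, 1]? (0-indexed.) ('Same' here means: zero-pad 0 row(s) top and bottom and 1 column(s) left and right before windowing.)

1

The receptive field on the zero-padded input at this output position is [3 -2 8]. Elementwise product with the kernel and sum: 3·1 + -2·1.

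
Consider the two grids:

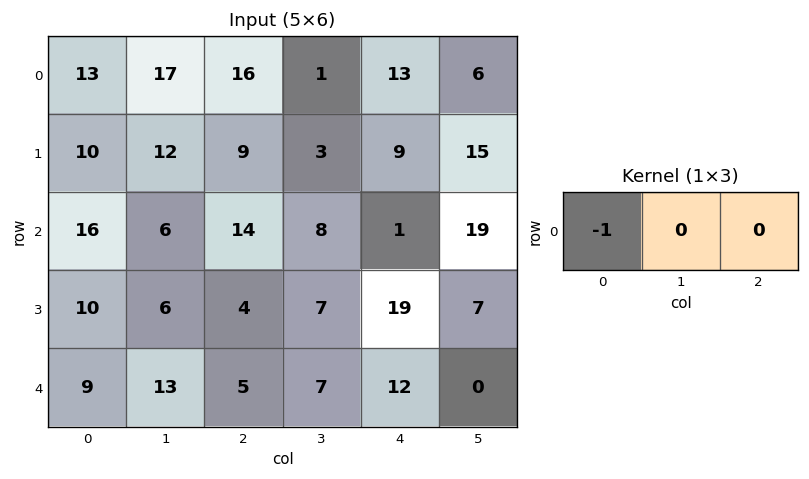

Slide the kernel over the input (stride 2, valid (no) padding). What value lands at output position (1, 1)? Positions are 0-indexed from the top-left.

The receptive field on the input at this output position is [14 8 1]. Elementwise product with the kernel and sum: 14·-1.

-14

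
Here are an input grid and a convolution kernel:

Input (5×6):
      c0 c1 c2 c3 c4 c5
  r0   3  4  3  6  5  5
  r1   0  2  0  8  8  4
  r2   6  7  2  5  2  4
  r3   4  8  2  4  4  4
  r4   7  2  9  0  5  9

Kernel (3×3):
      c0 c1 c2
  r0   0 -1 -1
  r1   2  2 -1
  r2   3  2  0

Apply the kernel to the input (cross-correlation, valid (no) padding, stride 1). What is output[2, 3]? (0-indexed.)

16

The receptive field on the input at this output position is [5 2 4 / 4 4 4 / 0 5 9]. Elementwise product with the kernel and sum: 2·-1 + 4·-1 + 4·2 + 4·2 + 4·-1 + 0·3 + 5·2.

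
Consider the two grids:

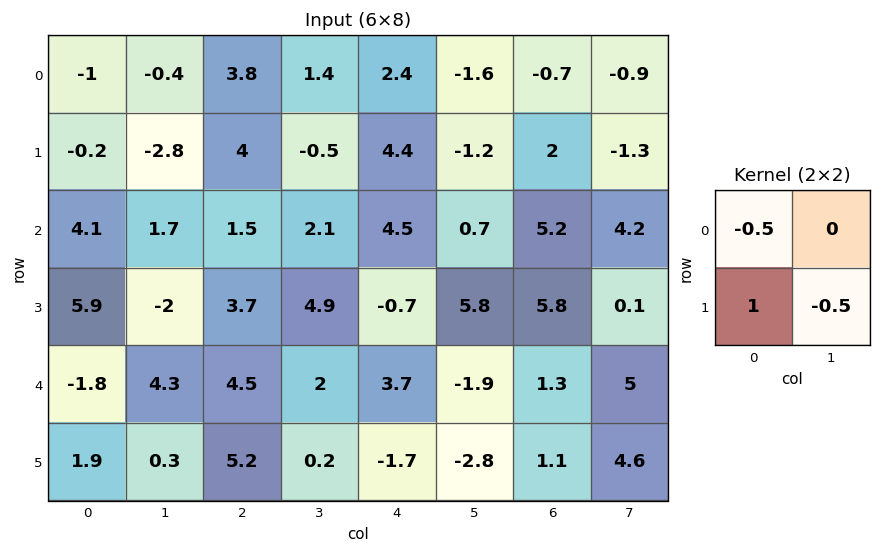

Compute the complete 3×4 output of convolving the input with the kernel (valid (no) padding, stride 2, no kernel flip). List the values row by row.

Output[0,0]: The receptive field on the input at this output position is [-1 -0.4 / -0.2 -2.8]. Elementwise product with the kernel and sum: -1·-0.5 + -0.2·1 + -2.8·-0.5.

1.7 2.35 3.8 3
4.85 0.5 -5.85 3.15
2.65 2.85 -2.15 -1.85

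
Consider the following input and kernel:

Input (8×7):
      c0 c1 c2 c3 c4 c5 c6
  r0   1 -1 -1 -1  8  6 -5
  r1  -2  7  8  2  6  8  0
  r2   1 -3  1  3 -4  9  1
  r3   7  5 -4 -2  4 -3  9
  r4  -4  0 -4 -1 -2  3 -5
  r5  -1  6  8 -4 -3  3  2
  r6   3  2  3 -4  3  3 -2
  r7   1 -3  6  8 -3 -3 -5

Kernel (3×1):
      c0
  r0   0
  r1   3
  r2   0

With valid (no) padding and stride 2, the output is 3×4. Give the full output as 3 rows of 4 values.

Output[0,0]: The receptive field on the input at this output position is [1 / -2 / 1]. Elementwise product with the kernel and sum: -2·3.

-6 24 18 0
21 -12 12 27
-3 24 -9 6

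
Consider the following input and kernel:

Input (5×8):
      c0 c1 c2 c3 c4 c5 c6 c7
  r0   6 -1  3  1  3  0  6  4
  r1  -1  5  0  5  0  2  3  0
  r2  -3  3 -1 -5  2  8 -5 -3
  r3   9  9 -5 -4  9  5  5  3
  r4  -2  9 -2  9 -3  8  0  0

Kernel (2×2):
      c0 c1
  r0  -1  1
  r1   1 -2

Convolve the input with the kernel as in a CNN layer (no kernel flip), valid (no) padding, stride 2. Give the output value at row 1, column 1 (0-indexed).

The receptive field on the input at this output position is [-1 -5 / -5 -4]. Elementwise product with the kernel and sum: -1·-1 + -5·1 + -5·1 + -4·-2.

-1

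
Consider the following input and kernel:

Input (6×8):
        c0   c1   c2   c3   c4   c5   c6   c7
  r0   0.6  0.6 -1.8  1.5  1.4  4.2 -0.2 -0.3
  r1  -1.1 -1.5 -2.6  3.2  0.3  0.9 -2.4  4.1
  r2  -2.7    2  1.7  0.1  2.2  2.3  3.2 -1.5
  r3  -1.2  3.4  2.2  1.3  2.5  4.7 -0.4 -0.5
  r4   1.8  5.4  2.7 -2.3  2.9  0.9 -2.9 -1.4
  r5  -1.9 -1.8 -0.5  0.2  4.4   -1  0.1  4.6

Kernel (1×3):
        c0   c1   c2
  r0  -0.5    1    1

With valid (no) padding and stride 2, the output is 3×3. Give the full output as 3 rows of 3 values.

-1.5 3.8 3.3
5.05 1.45 4.4
7.2 -0.75 -3.45

Output[0,0]: The receptive field on the input at this output position is [0.6 0.6 -1.8]. Elementwise product with the kernel and sum: 0.6·-0.5 + 0.6·1 + -1.8·1.
Output[0,1]: The receptive field on the input at this output position is [-1.8 1.5 1.4]. Elementwise product with the kernel and sum: -1.8·-0.5 + 1.5·1 + 1.4·1.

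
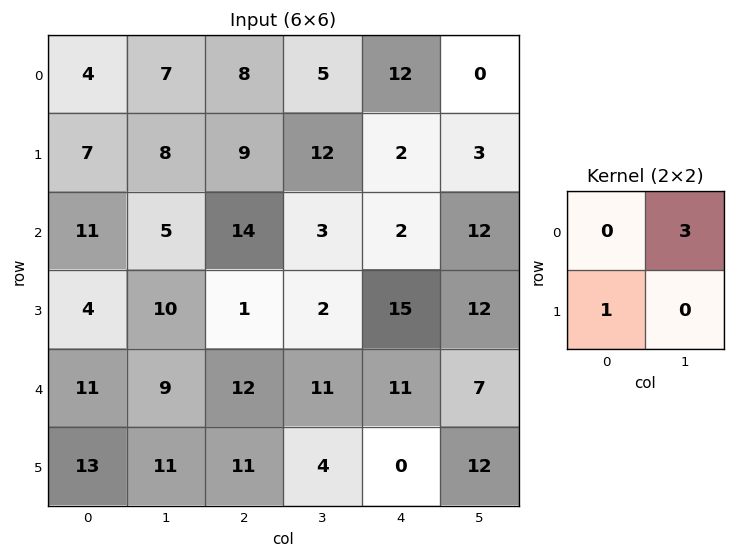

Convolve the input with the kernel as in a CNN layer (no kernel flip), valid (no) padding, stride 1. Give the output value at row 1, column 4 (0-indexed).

The receptive field on the input at this output position is [2 3 / 2 12]. Elementwise product with the kernel and sum: 3·3 + 2·1.

11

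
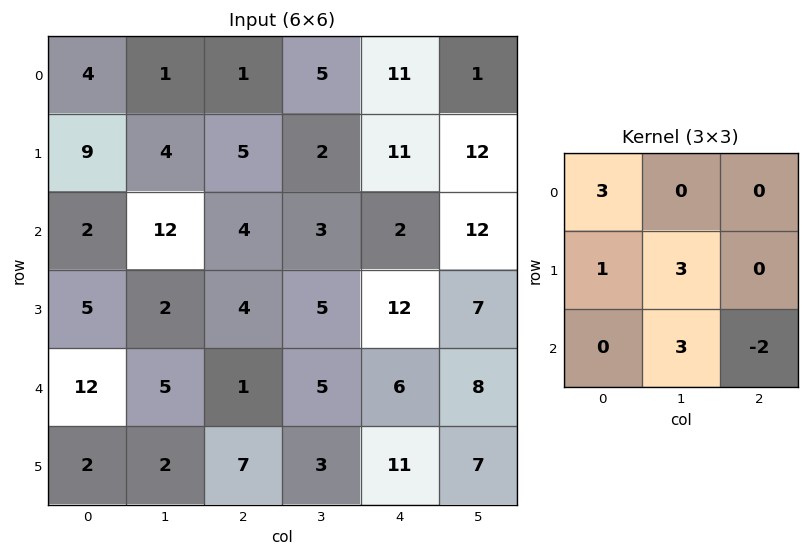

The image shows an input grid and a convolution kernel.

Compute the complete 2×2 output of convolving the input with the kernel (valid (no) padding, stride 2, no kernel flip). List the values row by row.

61 19
30 34

Output[0,0]: The receptive field on the input at this output position is [4 1 1 / 9 4 5 / 2 12 4]. Elementwise product with the kernel and sum: 4·3 + 9·1 + 4·3 + 12·3 + 4·-2.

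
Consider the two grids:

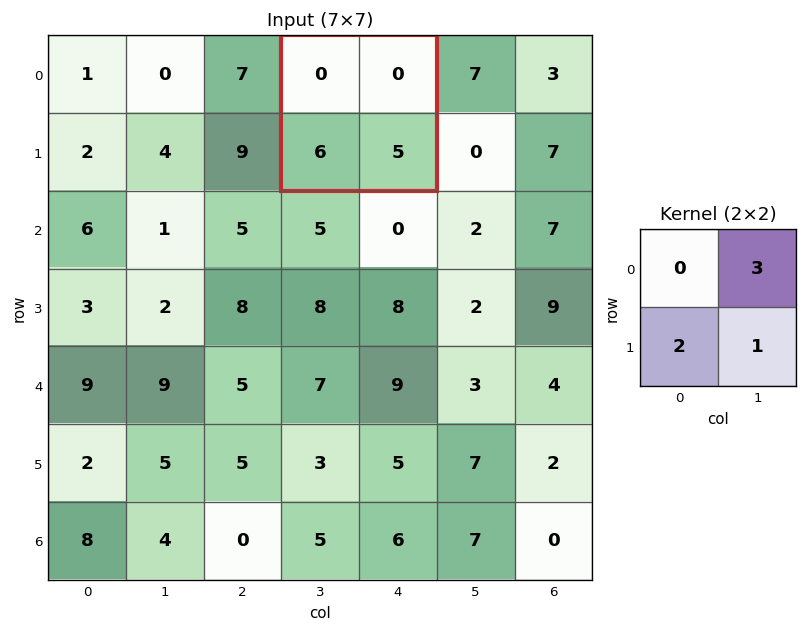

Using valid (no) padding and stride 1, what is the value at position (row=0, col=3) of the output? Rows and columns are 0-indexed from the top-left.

The receptive field on the input at this output position is [0 0 / 6 5]. Elementwise product with the kernel and sum: 0·3 + 6·2 + 5·1.

17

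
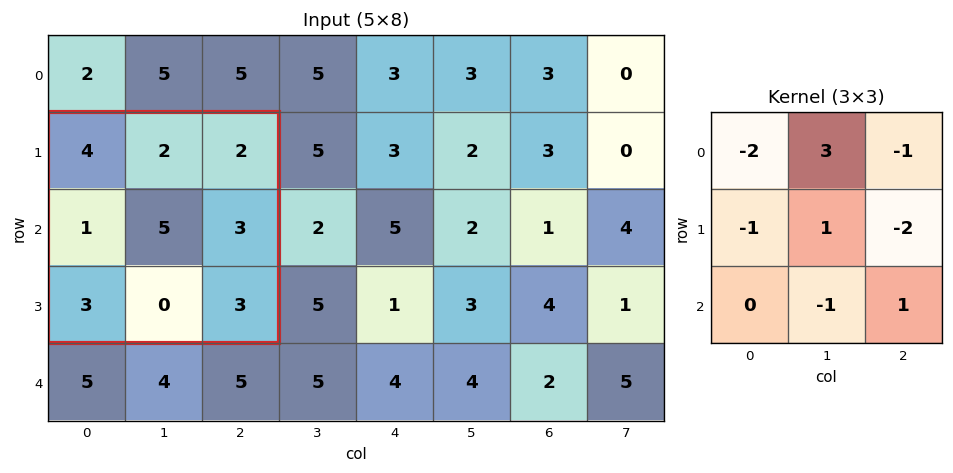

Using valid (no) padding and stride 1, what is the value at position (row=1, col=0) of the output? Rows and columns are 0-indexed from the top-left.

-3

The receptive field on the input at this output position is [4 2 2 / 1 5 3 / 3 0 3]. Elementwise product with the kernel and sum: 4·-2 + 2·3 + 2·-1 + 1·-1 + 5·1 + 3·-2 + 0·-1 + 3·1.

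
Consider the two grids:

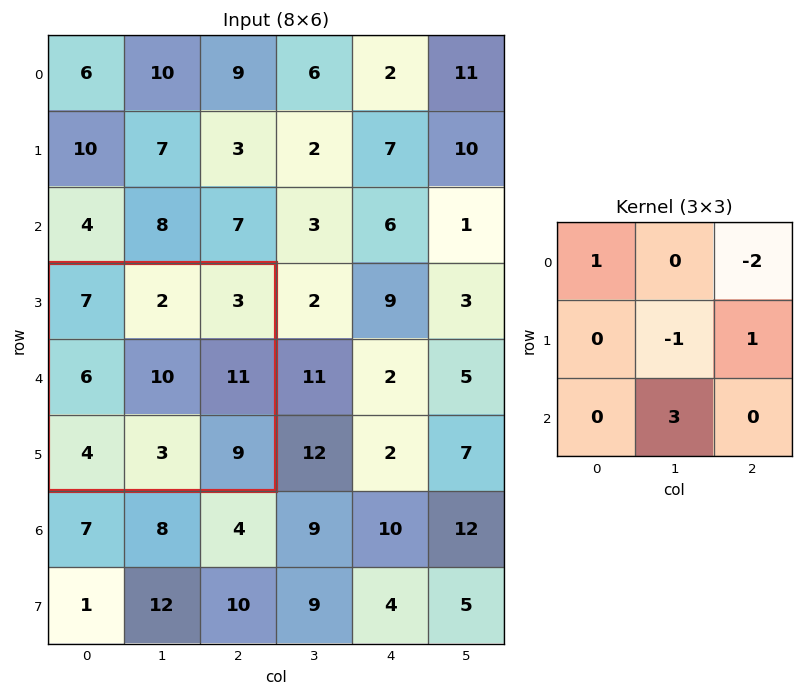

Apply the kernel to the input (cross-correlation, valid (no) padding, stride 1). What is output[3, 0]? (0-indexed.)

The receptive field on the input at this output position is [7 2 3 / 6 10 11 / 4 3 9]. Elementwise product with the kernel and sum: 7·1 + 3·-2 + 10·-1 + 11·1 + 3·3.

11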